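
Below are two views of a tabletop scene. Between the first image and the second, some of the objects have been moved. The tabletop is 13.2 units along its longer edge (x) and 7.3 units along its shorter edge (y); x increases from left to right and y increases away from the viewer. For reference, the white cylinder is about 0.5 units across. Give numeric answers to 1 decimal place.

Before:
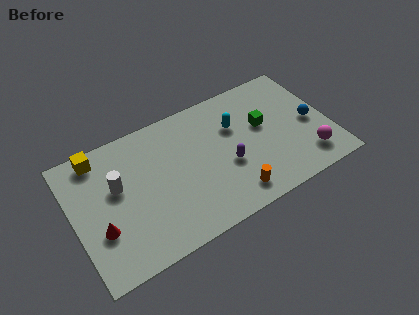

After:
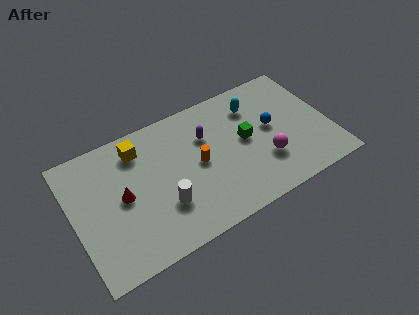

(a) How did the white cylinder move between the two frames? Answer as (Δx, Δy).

(2.1, -2.1)

The white cylinder started near (2.3, 4.4) and ended near (4.4, 2.3).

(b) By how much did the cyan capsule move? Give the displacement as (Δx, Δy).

(1.1, 0.7)

From the two frames, the cyan capsule sits at roughly (8.5, 4.9) before and (9.6, 5.6) after.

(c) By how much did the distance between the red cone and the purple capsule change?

-1.9

Before: roughly 6.6 units apart; after: 4.7. That's 1.9 units closer together.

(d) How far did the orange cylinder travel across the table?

2.9

From (7.8, 1.2) to (6.4, 3.7), the orange cylinder covered √(1.4² + 2.5²) ≈ 2.9 units.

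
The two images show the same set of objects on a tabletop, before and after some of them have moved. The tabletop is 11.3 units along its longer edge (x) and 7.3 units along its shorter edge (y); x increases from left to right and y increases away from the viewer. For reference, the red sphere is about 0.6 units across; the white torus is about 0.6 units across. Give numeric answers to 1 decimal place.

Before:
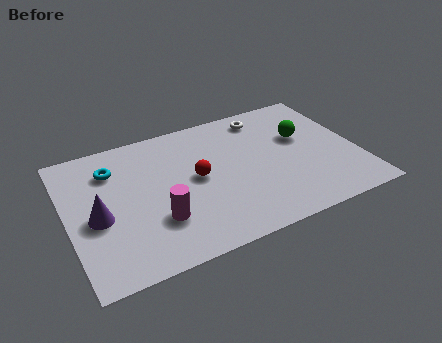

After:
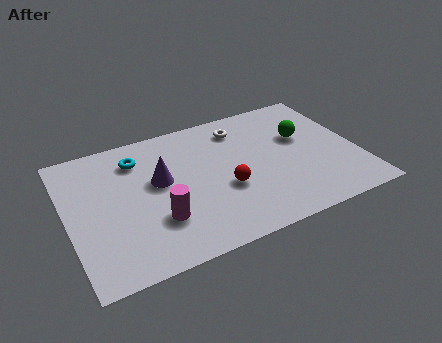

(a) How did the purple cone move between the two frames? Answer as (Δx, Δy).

(2.5, 1.0)

The purple cone was at about (1.1, 3.2) and moved to about (3.6, 4.2).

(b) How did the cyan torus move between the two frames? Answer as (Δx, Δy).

(1.0, 0.2)

From the two frames, the cyan torus sits at roughly (1.9, 5.5) before and (2.9, 5.7) after.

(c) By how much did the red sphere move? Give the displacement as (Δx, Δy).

(1.0, -1.0)

The red sphere was at about (5.0, 3.8) and moved to about (6.0, 2.8).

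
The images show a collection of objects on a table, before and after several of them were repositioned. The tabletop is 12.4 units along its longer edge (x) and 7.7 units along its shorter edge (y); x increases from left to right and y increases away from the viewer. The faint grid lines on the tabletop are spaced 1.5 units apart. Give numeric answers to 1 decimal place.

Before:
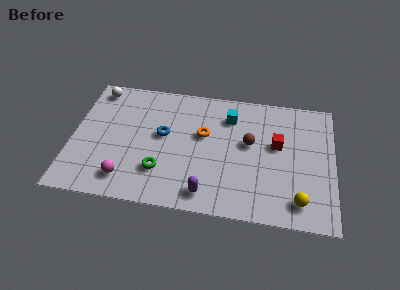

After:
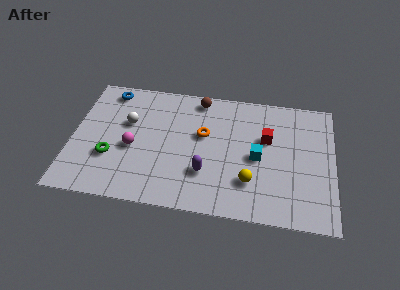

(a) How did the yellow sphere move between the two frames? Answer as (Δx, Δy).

(-2.3, 0.8)

The yellow sphere was at about (10.8, 1.3) and moved to about (8.5, 2.1).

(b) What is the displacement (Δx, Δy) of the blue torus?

(-2.7, 2.4)

The blue torus started near (4.3, 4.3) and ended near (1.6, 6.7).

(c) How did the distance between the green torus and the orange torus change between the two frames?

+1.6

Before: roughly 3.1 units apart; after: 4.7. That's 1.6 units further apart.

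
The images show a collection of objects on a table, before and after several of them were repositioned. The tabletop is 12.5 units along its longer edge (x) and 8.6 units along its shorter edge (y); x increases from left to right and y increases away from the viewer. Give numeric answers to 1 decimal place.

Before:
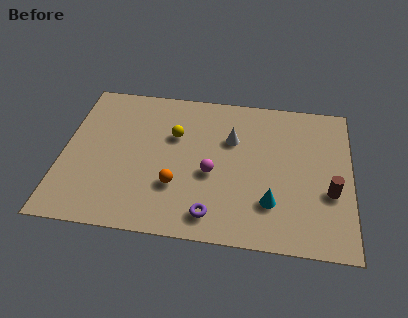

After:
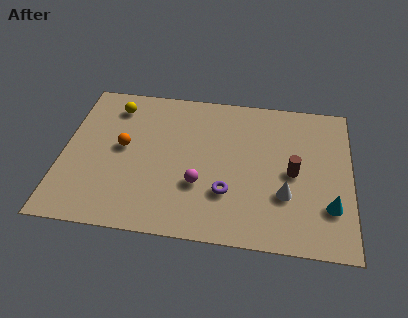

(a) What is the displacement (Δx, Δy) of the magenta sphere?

(-0.5, -0.7)

The magenta sphere started near (6.5, 3.6) and ended near (6.0, 2.9).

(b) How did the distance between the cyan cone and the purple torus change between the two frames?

+1.7

Before: roughly 2.7 units apart; after: 4.4. That's 1.7 units further apart.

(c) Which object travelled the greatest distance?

the white cone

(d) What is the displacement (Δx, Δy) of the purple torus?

(0.6, 1.3)

From the two frames, the purple torus sits at roughly (6.6, 1.3) before and (7.2, 2.6) after.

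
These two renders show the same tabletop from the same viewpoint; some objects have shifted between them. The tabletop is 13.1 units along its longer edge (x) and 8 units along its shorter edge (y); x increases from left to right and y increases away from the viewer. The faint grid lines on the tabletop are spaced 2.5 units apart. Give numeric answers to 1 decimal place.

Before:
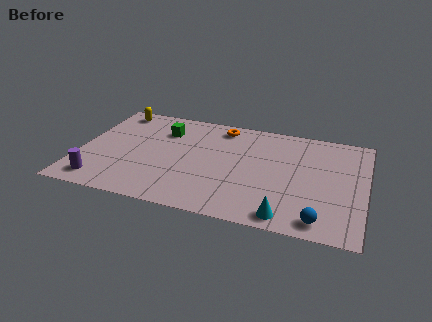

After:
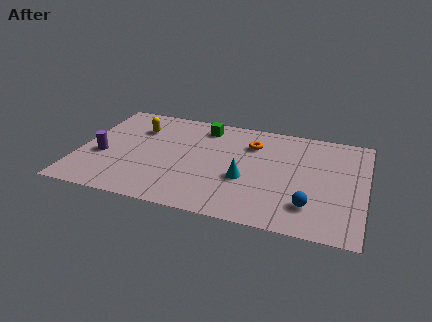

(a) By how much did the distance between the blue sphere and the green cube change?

-1.9

They were about 9.0 units apart before and 7.1 after — 1.9 units closer together.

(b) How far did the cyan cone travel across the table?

3.0

The cyan cone was near (9.7, 0.9) before and (7.7, 3.1) after, so it travelled √(2.0² + 2.2²) ≈ 3.0 units.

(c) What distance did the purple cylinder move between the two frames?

2.0

The purple cylinder moved from about (1.2, 1.2) to (1.1, 3.2), a distance of √(0.1² + 2.0²) ≈ 2.0.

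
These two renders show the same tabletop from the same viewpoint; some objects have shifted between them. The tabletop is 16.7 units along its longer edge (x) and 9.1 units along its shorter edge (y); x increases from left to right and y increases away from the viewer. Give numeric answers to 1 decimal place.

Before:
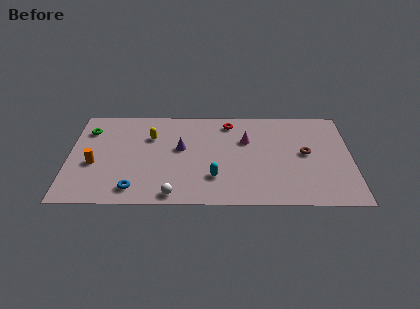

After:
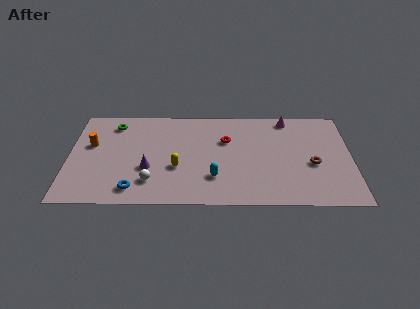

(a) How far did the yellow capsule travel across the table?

3.3

The yellow capsule was near (4.8, 6.3) before and (6.4, 3.4) after, so it travelled √(1.6² + 2.9²) ≈ 3.3 units.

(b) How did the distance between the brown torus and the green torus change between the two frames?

-0.7

Before: roughly 13.1 units apart; after: 12.4. That's 0.7 units closer together.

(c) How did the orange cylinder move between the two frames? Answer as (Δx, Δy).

(-0.2, 1.8)

The orange cylinder was at about (1.5, 3.7) and moved to about (1.3, 5.5).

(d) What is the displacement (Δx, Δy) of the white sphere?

(-1.3, 1.2)

The white sphere was at about (6.2, 0.9) and moved to about (4.9, 2.1).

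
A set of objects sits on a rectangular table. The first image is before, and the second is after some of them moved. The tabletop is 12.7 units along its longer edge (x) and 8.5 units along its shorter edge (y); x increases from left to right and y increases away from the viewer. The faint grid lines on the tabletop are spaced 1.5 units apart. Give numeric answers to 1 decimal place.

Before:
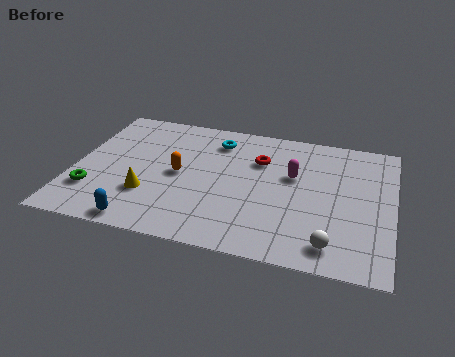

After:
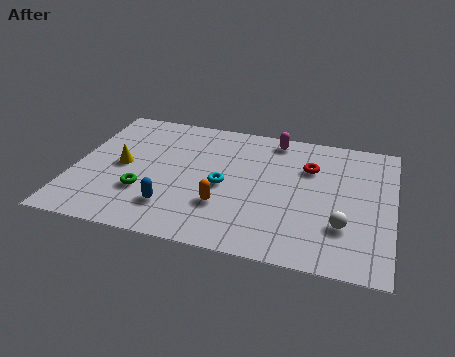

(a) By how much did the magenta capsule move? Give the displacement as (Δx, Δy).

(-0.9, 2.3)

From the two frames, the magenta capsule sits at roughly (8.7, 5.2) before and (7.8, 7.5) after.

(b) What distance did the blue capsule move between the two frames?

1.6

From (3.0, 0.8) to (4.1, 2.0), the blue capsule covered √(1.1² + 1.2²) ≈ 1.6 units.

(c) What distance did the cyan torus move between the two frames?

2.9

The cyan torus moved from about (5.5, 6.8) to (6.0, 3.9), a distance of √(0.5² + 2.9²) ≈ 2.9.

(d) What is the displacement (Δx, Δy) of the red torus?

(2.0, 0.0)

The red torus was at about (7.3, 5.9) and moved to about (9.3, 5.9).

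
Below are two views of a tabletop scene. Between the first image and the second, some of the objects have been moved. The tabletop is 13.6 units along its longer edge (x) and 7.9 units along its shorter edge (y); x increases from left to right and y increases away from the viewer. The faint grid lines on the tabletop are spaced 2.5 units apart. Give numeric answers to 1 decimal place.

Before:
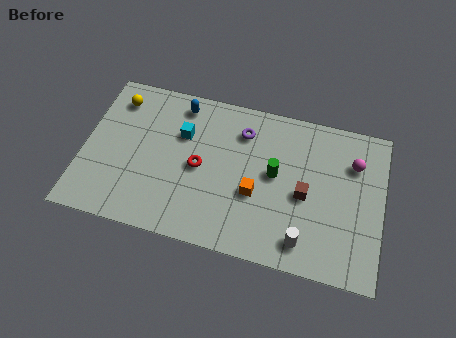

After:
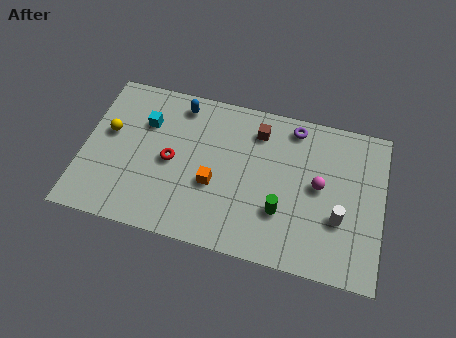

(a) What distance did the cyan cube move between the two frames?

1.7

The cyan cube was near (4.4, 5.3) before and (2.7, 5.5) after, so it travelled √(1.7² + 0.2²) ≈ 1.7 units.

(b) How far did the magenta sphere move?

2.1

The magenta sphere moved from about (12.2, 5.7) to (10.7, 4.2), a distance of √(1.5² + 1.5²) ≈ 2.1.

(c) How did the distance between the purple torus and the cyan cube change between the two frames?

+4.0

The distance was about 2.8 in the first image and 6.8 in the second, so they moved 4.0 units further apart.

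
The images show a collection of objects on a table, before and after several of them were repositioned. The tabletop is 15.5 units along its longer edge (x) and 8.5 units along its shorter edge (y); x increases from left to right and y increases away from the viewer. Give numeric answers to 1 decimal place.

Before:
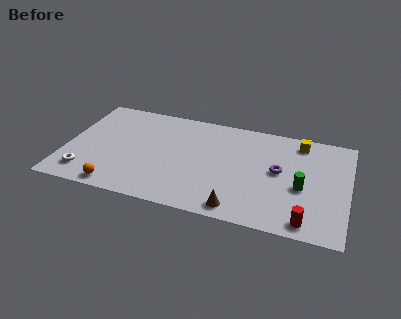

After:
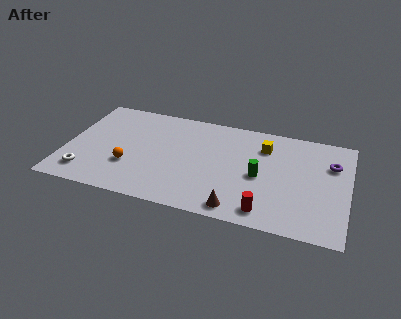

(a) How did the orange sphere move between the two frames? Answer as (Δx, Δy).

(0.5, 1.9)

The orange sphere was at about (3.1, 0.9) and moved to about (3.6, 2.8).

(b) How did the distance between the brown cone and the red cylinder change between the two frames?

-2.2

Before: roughly 3.7 units apart; after: 1.5. That's 2.2 units closer together.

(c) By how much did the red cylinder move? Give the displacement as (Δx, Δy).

(-2.2, 0.2)

The red cylinder was at about (13.4, 1.0) and moved to about (11.2, 1.2).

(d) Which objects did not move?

the brown cone and the white torus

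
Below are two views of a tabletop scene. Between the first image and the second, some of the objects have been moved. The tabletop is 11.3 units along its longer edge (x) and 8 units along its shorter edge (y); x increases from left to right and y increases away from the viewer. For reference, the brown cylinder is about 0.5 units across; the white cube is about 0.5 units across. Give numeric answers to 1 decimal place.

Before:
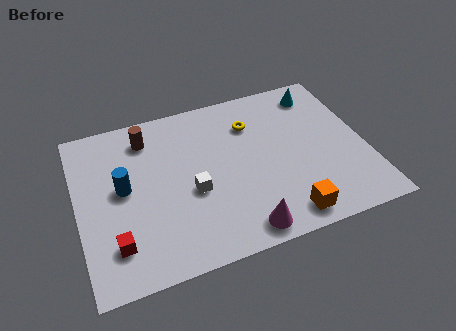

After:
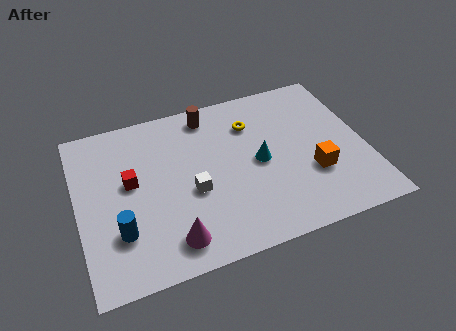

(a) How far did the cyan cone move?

3.9

The cyan cone moved from about (9.8, 6.7) to (7.1, 3.9), a distance of √(2.7² + 2.8²) ≈ 3.9.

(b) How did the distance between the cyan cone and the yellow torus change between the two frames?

-0.9

They were about 2.9 units apart before and 2.0 after — 0.9 units closer together.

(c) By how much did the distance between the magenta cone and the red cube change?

-1.4

They were about 4.9 units apart before and 3.5 after — 1.4 units closer together.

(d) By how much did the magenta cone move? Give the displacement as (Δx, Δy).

(-2.7, 0.4)

The magenta cone started near (6.1, 0.9) and ended near (3.4, 1.3).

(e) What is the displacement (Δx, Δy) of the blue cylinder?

(-0.3, -2.0)

From the two frames, the blue cylinder sits at roughly (1.8, 4.3) before and (1.5, 2.3) after.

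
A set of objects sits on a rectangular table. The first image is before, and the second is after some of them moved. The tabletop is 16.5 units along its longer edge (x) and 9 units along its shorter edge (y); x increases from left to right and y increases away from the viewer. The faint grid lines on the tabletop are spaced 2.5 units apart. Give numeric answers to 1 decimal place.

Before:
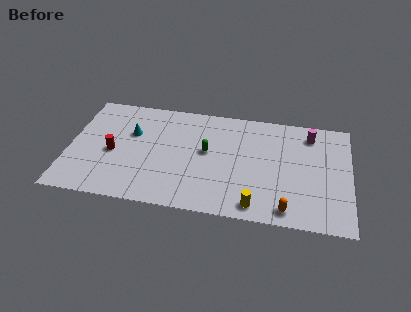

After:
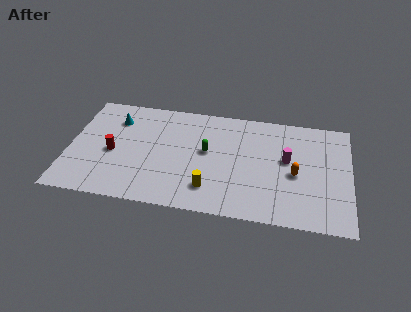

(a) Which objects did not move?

the red cylinder and the green capsule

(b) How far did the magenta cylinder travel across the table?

2.6

The magenta cylinder moved from about (14.1, 7.4) to (12.8, 5.1), a distance of √(1.3² + 2.3²) ≈ 2.6.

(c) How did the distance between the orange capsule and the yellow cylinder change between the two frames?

+3.5

They were about 1.8 units apart before and 5.3 after — 3.5 units further apart.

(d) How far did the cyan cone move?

1.4

The cyan cone moved from about (3.6, 5.8) to (2.6, 6.8), a distance of √(1.0² + 1.0²) ≈ 1.4.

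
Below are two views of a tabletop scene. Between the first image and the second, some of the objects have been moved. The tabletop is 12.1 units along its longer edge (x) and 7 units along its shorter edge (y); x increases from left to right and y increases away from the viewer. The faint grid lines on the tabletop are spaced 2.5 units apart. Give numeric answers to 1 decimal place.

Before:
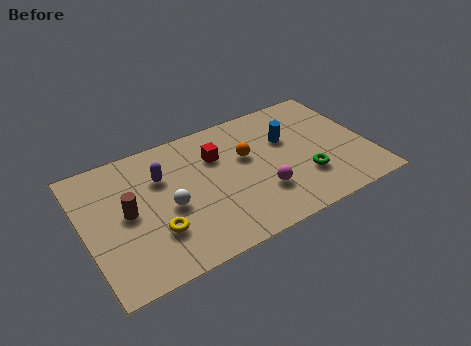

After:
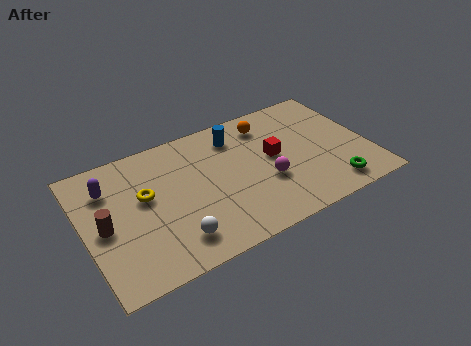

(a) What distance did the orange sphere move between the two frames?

1.8

The orange sphere was near (7.0, 4.3) before and (8.1, 5.7) after, so it travelled √(1.1² + 1.4²) ≈ 1.8 units.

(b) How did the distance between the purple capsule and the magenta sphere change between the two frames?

+2.2

The distance was about 4.7 in the first image and 6.9 in the second, so they moved 2.2 units further apart.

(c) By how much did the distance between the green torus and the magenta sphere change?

+1.1

Before: roughly 1.9 units apart; after: 3.0. That's 1.1 units further apart.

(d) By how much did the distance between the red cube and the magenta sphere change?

-1.9

Before: roughly 3.2 units apart; after: 1.3. That's 1.9 units closer together.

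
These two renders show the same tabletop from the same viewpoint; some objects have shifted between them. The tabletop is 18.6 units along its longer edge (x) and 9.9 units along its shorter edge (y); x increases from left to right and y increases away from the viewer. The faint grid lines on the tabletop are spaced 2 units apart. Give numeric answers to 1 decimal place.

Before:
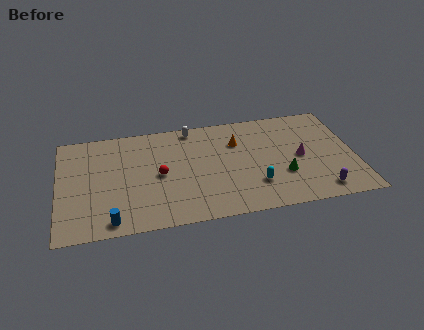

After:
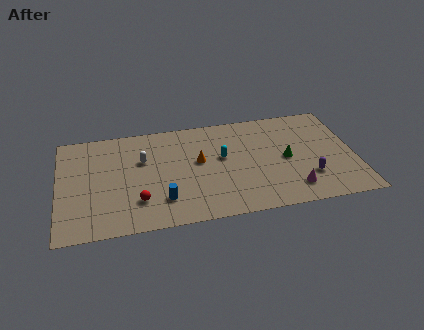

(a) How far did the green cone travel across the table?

1.5

From (14.0, 3.3) to (14.3, 4.8), the green cone covered √(0.3² + 1.5²) ≈ 1.5 units.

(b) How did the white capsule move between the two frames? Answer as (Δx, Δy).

(-3.2, -2.5)

The white capsule was at about (8.5, 8.9) and moved to about (5.3, 6.4).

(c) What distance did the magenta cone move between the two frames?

3.0

The magenta cone moved from about (15.2, 4.8) to (14.5, 1.9), a distance of √(0.7² + 2.9²) ≈ 3.0.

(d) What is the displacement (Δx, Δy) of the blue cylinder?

(3.2, 1.3)

The blue cylinder started near (3.2, 1.1) and ended near (6.4, 2.4).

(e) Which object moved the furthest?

the white capsule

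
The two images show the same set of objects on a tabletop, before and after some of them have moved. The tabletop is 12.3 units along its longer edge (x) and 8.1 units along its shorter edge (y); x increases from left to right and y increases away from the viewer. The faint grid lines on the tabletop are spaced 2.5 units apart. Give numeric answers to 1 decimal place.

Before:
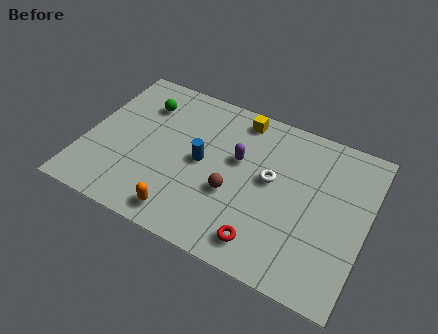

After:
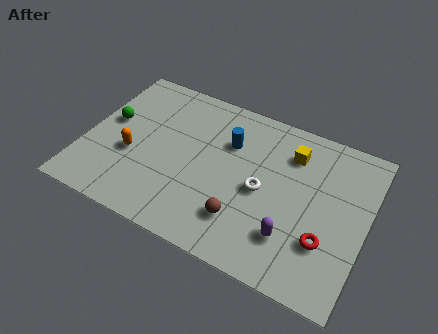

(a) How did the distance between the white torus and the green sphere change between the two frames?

+0.8

Before: roughly 6.1 units apart; after: 6.9. That's 0.8 units further apart.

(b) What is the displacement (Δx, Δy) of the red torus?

(2.5, 1.2)

The red torus started near (8.2, 1.3) and ended near (10.7, 2.5).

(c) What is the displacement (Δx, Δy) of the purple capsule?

(2.7, -2.8)

From the two frames, the purple capsule sits at roughly (6.6, 4.9) before and (9.3, 2.1) after.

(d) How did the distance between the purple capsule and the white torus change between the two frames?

+0.7

The distance was about 1.6 in the first image and 2.3 in the second, so they moved 0.7 units further apart.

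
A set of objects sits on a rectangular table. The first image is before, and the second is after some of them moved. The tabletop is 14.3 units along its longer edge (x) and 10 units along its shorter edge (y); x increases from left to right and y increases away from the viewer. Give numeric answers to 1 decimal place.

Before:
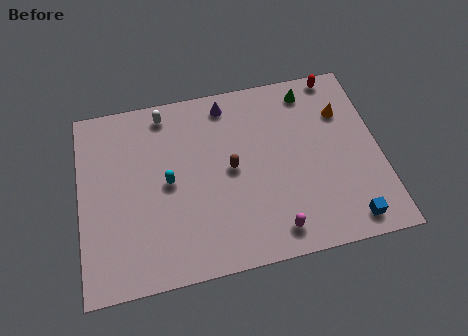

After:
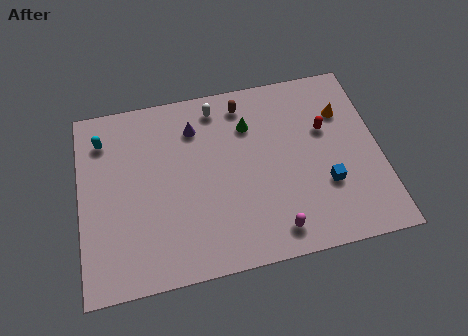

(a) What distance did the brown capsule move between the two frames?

3.5

The brown capsule was near (7.2, 5.1) before and (8.0, 8.5) after, so it travelled √(0.8² + 3.4²) ≈ 3.5 units.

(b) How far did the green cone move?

3.3

From (11.2, 8.6) to (8.2, 7.3), the green cone covered √(3.0² + 1.3²) ≈ 3.3 units.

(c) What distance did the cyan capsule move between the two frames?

4.2

The cyan capsule moved from about (4.2, 5.0) to (1.2, 7.9), a distance of √(3.0² + 2.9²) ≈ 4.2.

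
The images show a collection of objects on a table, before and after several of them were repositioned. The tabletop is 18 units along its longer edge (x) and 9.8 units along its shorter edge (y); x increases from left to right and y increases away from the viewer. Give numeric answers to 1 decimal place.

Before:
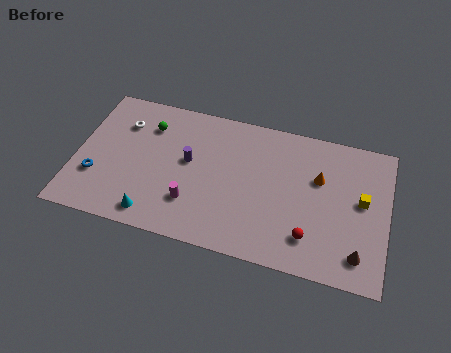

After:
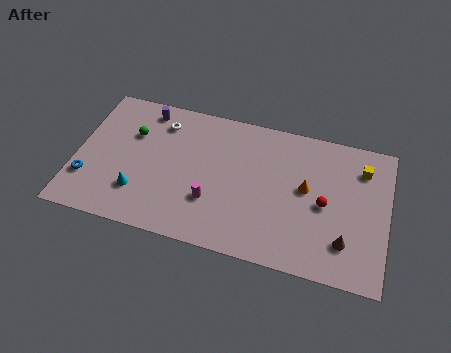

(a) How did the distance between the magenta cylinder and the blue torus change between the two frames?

+1.6

The distance was about 5.6 in the first image and 7.2 in the second, so they moved 1.6 units further apart.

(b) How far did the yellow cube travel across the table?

2.2

The yellow cube was near (16.5, 5.4) before and (16.4, 7.6) after, so it travelled √(0.1² + 2.2²) ≈ 2.2 units.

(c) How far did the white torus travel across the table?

2.3

From (2.5, 7.2) to (4.7, 7.8), the white torus covered √(2.2² + 0.6²) ≈ 2.3 units.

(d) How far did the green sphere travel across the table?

1.2

The green sphere was near (4.0, 7.4) before and (3.1, 6.6) after, so it travelled √(0.9² + 0.8²) ≈ 1.2 units.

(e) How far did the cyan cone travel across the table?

1.6

From (4.8, 1.3) to (3.8, 2.6), the cyan cone covered √(1.0² + 1.3²) ≈ 1.6 units.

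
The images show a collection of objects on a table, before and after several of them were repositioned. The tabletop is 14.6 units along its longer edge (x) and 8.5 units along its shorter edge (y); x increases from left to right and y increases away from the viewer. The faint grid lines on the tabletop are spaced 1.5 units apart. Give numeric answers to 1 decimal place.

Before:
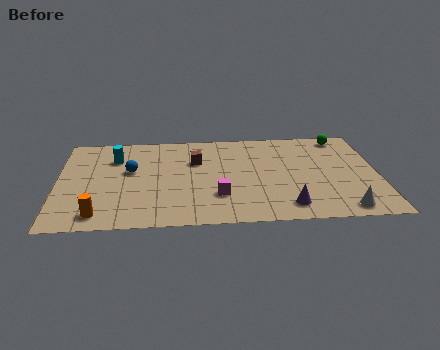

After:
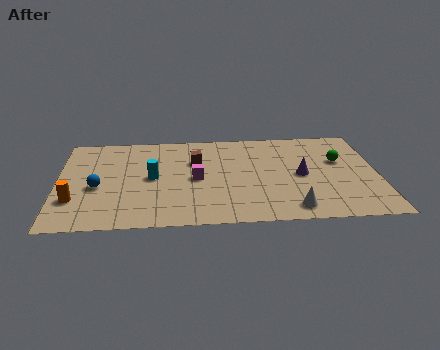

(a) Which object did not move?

the brown cube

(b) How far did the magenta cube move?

1.9

The magenta cube moved from about (7.3, 2.5) to (6.3, 4.1), a distance of √(1.0² + 1.6²) ≈ 1.9.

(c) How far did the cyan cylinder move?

2.5

From (2.6, 6.2) to (4.3, 4.3), the cyan cylinder covered √(1.7² + 1.9²) ≈ 2.5 units.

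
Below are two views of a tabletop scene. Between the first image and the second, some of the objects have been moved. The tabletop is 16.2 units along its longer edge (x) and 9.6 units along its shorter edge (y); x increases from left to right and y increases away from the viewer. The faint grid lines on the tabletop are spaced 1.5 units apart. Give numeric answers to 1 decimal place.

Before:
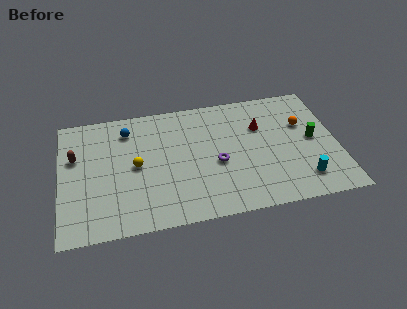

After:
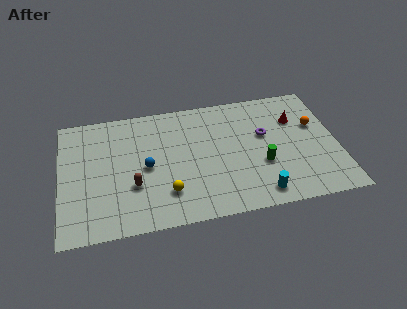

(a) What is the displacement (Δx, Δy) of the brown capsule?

(3.3, -2.8)

From the two frames, the brown capsule sits at roughly (0.9, 6.1) before and (4.2, 3.3) after.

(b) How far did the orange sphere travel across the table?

0.7

The orange sphere was near (14.3, 6.2) before and (15.0, 6.0) after, so it travelled √(0.7² + 0.2²) ≈ 0.7 units.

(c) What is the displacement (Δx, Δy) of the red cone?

(2.1, 0.2)

The red cone started near (11.8, 6.5) and ended near (13.9, 6.7).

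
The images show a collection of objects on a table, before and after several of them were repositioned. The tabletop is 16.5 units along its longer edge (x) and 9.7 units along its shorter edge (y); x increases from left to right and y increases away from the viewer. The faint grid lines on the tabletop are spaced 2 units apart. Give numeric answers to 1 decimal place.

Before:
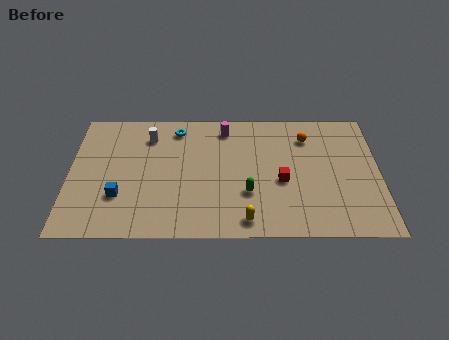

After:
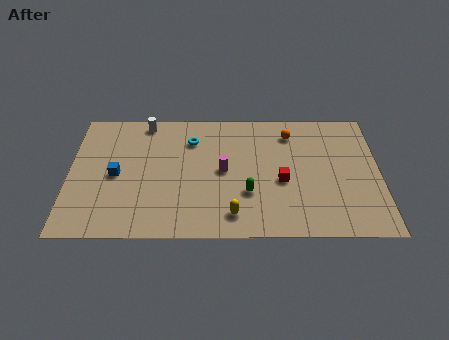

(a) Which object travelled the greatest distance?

the magenta cylinder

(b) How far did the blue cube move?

1.6

The blue cube moved from about (2.7, 3.0) to (2.5, 4.6), a distance of √(0.2² + 1.6²) ≈ 1.6.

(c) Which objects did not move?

the green capsule and the red cube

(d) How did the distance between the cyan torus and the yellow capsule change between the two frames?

-1.8

They were about 7.9 units apart before and 6.1 after — 1.8 units closer together.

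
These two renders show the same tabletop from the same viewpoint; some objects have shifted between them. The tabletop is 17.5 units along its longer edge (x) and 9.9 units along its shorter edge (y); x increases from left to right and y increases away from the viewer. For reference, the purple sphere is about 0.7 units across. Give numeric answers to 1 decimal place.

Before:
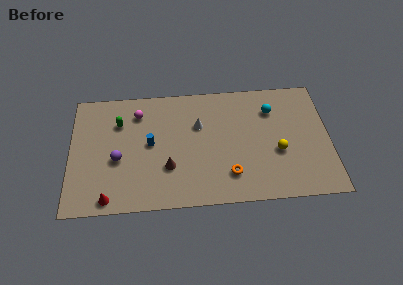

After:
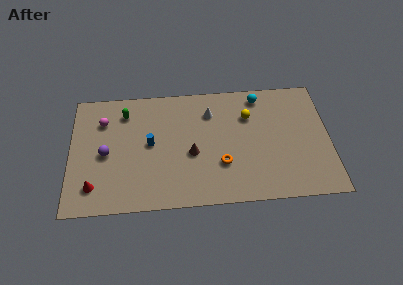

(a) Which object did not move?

the blue cylinder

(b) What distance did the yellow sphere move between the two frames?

3.6

The yellow sphere was near (14.0, 3.9) before and (12.1, 7.0) after, so it travelled √(1.9² + 3.1²) ≈ 3.6 units.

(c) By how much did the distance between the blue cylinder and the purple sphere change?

+0.6

They were about 2.5 units apart before and 3.1 after — 0.6 units further apart.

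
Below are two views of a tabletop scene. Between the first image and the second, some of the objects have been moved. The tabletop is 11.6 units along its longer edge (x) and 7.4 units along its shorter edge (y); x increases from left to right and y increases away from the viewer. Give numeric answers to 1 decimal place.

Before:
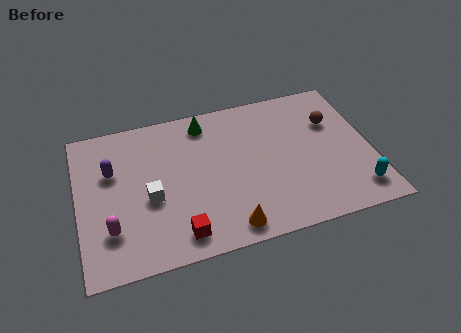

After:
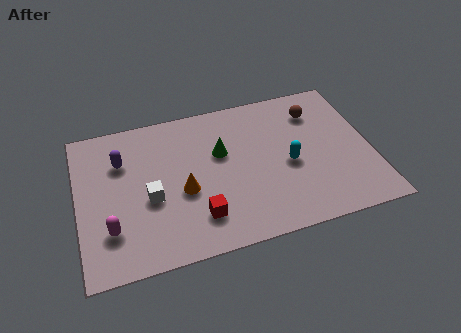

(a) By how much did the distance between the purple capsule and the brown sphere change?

-1.0

Before: roughly 8.8 units apart; after: 7.8. That's 1.0 units closer together.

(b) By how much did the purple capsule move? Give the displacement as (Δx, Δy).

(0.4, 0.4)

The purple capsule started near (1.4, 4.8) and ended near (1.8, 5.2).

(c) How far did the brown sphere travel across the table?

0.9

The brown sphere moved from about (10.2, 5.0) to (9.6, 5.7), a distance of √(0.6² + 0.7²) ≈ 0.9.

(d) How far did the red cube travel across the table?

1.0

The red cube was near (3.8, 1.1) before and (4.6, 1.7) after, so it travelled √(0.8² + 0.6²) ≈ 1.0 units.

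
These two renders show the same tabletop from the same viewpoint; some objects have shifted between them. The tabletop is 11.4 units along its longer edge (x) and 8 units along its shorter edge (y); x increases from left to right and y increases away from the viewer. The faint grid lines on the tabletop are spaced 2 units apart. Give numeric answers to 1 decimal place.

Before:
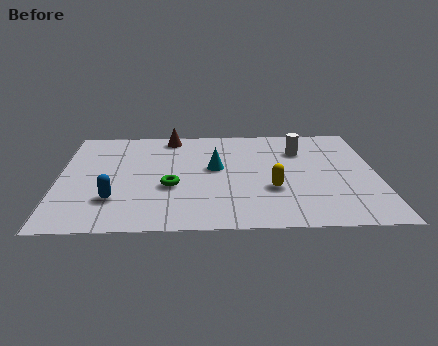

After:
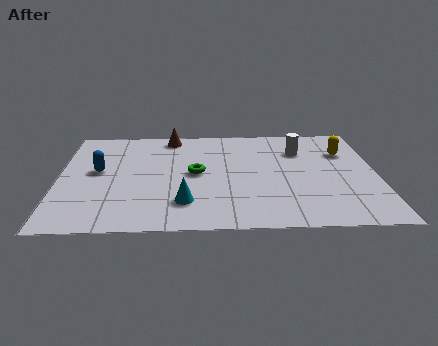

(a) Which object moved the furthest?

the yellow capsule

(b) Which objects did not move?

the brown cone and the white cylinder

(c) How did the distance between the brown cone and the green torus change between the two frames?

-0.9

Before: roughly 4.0 units apart; after: 3.1. That's 0.9 units closer together.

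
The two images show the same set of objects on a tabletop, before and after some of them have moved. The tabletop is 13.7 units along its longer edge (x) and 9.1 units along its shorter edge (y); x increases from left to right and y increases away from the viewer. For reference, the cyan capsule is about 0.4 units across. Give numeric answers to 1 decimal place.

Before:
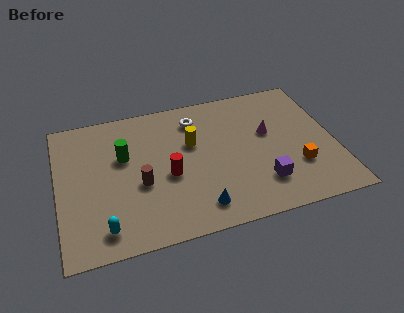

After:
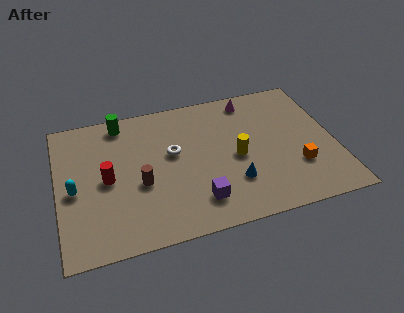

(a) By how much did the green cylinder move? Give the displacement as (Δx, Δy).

(0.0, 2.3)

The green cylinder was at about (3.3, 5.7) and moved to about (3.3, 8.0).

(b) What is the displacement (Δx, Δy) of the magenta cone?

(-0.7, 2.5)

The magenta cone was at about (10.5, 5.4) and moved to about (9.8, 7.9).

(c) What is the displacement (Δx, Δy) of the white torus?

(-1.3, -2.0)

From the two frames, the white torus sits at roughly (7.0, 7.3) before and (5.7, 5.3) after.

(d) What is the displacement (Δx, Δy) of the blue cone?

(1.8, 1.1)

From the two frames, the blue cone sits at roughly (6.7, 1.5) before and (8.5, 2.6) after.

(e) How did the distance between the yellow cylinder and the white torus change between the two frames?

+1.7

Before: roughly 1.6 units apart; after: 3.3. That's 1.7 units further apart.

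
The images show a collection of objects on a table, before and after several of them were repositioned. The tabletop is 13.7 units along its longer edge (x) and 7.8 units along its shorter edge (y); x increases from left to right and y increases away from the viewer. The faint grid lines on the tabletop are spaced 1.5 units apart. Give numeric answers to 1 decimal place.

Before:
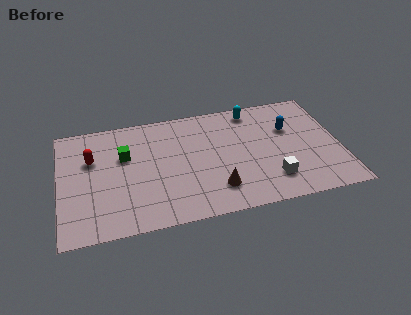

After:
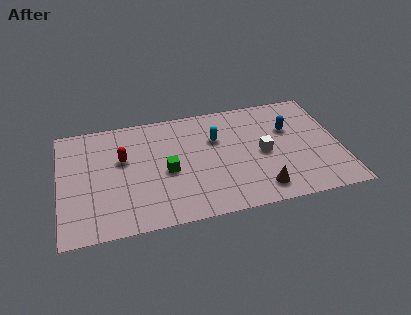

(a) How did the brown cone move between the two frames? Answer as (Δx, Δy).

(2.1, -0.5)

From the two frames, the brown cone sits at roughly (7.5, 1.8) before and (9.6, 1.3) after.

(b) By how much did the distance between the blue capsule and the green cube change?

-1.8

They were about 8.1 units apart before and 6.3 after — 1.8 units closer together.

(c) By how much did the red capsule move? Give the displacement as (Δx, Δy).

(1.5, -0.3)

The red capsule was at about (1.6, 5.1) and moved to about (3.1, 4.8).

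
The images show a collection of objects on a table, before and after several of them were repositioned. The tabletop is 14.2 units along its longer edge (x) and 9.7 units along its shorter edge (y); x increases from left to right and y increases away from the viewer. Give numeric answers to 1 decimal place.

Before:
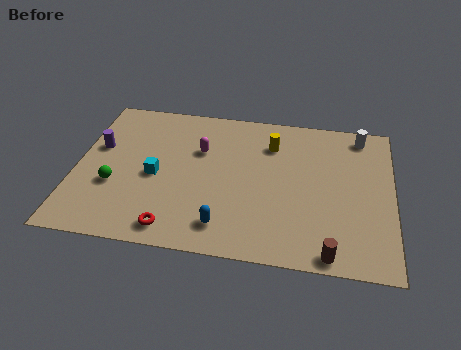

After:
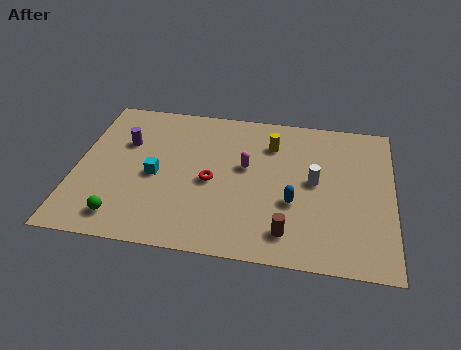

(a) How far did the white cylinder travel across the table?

3.9

The white cylinder moved from about (12.7, 8.5) to (10.7, 5.1), a distance of √(2.0² + 3.4²) ≈ 3.9.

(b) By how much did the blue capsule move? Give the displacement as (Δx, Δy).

(3.0, 1.9)

From the two frames, the blue capsule sits at roughly (6.8, 1.7) before and (9.8, 3.6) after.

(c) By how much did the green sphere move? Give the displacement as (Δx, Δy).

(0.5, -2.0)

The green sphere started near (1.8, 3.5) and ended near (2.3, 1.5).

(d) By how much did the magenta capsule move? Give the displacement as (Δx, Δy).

(2.1, -0.8)

The magenta capsule started near (5.5, 6.4) and ended near (7.6, 5.6).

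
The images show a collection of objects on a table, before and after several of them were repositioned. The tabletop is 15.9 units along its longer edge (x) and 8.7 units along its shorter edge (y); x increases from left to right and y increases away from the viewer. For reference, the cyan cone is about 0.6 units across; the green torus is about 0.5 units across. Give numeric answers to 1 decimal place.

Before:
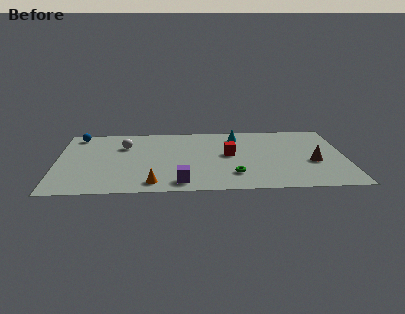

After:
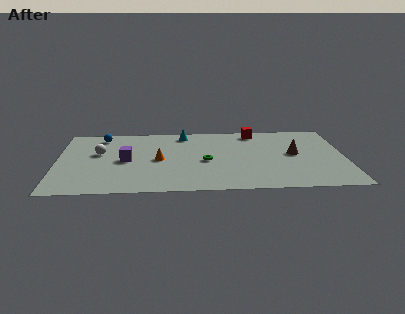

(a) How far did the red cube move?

3.3

The red cube moved from about (9.5, 4.7) to (11.0, 7.6), a distance of √(1.5² + 2.9²) ≈ 3.3.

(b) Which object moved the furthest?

the purple cube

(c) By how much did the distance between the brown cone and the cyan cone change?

+1.3

The distance was about 5.5 in the first image and 6.8 in the second, so they moved 1.3 units further apart.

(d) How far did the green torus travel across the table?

2.3

The green torus moved from about (9.7, 2.1) to (8.2, 3.9), a distance of √(1.5² + 1.8²) ≈ 2.3.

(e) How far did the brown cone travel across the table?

1.5

The brown cone was near (14.1, 3.5) before and (13.1, 4.6) after, so it travelled √(1.0² + 1.1²) ≈ 1.5 units.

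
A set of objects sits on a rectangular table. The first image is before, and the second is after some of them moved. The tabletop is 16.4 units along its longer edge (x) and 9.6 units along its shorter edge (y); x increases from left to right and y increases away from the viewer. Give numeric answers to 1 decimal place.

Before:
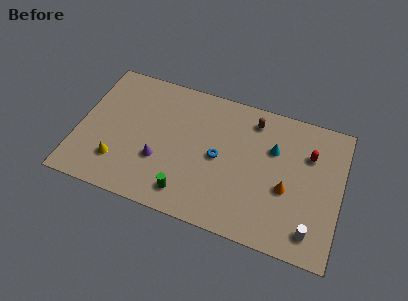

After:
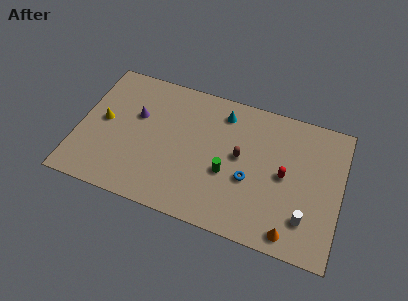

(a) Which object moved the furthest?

the cyan cone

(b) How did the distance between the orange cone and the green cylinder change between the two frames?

-1.4

The distance was about 6.4 in the first image and 5.0 in the second, so they moved 1.4 units closer together.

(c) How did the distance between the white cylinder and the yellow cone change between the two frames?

+1.1

The distance was about 12.1 in the first image and 13.2 in the second, so they moved 1.1 units further apart.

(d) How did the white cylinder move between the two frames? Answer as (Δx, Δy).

(-0.4, 0.7)

From the two frames, the white cylinder sits at roughly (14.8, 1.6) before and (14.4, 2.3) after.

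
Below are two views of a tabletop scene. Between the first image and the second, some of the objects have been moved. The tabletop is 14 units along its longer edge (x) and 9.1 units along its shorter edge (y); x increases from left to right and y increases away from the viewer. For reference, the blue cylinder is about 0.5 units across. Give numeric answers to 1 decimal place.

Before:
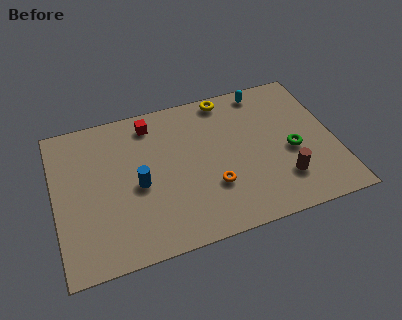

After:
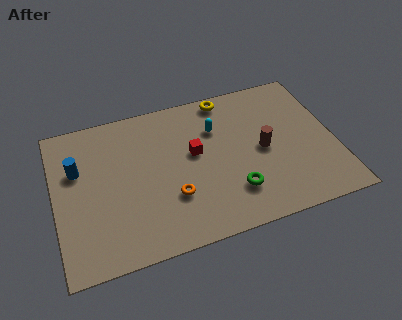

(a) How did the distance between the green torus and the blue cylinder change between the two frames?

+0.6

Before: roughly 7.7 units apart; after: 8.3. That's 0.6 units further apart.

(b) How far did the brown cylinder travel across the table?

2.2

The brown cylinder was near (11.2, 2.3) before and (10.4, 4.4) after, so it travelled √(0.8² + 2.1²) ≈ 2.2 units.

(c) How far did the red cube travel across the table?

3.2

From (5.0, 7.7) to (7.0, 5.2), the red cube covered √(2.0² + 2.5²) ≈ 3.2 units.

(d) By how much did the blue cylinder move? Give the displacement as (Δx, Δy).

(-2.9, 1.8)

From the two frames, the blue cylinder sits at roughly (4.1, 4.1) before and (1.2, 5.9) after.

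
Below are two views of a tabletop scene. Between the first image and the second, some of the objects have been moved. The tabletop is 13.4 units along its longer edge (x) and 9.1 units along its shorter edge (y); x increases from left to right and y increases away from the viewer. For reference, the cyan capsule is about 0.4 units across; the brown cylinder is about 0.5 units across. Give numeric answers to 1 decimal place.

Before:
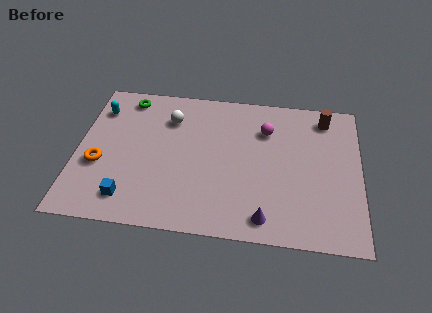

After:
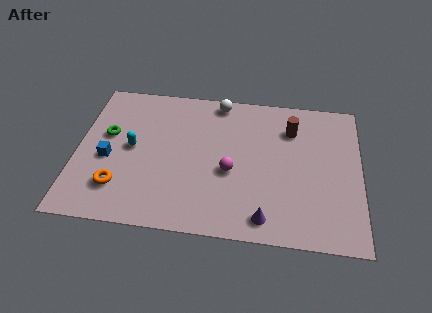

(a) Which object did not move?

the purple cone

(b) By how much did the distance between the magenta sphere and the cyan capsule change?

-3.2

The distance was about 8.0 in the first image and 4.8 in the second, so they moved 3.2 units closer together.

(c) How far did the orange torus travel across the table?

1.6

From (1.1, 3.5) to (2.1, 2.2), the orange torus covered √(1.0² + 1.3²) ≈ 1.6 units.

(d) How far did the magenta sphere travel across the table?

3.2

The magenta sphere moved from about (8.9, 6.6) to (7.3, 3.8), a distance of √(1.6² + 2.8²) ≈ 3.2.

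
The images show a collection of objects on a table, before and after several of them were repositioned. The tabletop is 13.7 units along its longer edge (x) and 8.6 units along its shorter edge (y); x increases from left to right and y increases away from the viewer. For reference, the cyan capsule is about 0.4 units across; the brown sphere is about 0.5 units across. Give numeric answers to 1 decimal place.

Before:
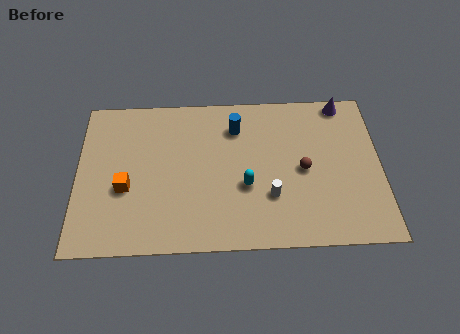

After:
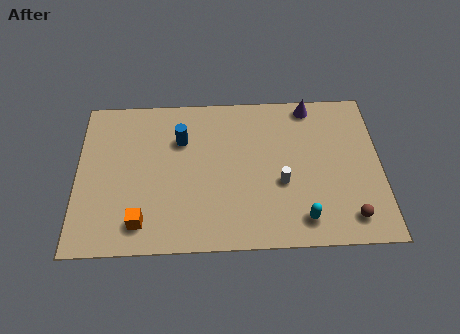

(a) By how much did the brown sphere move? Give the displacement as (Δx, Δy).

(2.0, -2.7)

The brown sphere started near (10.2, 4.1) and ended near (12.2, 1.4).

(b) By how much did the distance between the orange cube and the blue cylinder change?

-1.1

The distance was about 5.9 in the first image and 4.8 in the second, so they moved 1.1 units closer together.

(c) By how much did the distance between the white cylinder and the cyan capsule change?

+0.9

They were about 1.3 units apart before and 2.2 after — 0.9 units further apart.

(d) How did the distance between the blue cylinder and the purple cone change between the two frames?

+1.1

The distance was about 5.0 in the first image and 6.1 in the second, so they moved 1.1 units further apart.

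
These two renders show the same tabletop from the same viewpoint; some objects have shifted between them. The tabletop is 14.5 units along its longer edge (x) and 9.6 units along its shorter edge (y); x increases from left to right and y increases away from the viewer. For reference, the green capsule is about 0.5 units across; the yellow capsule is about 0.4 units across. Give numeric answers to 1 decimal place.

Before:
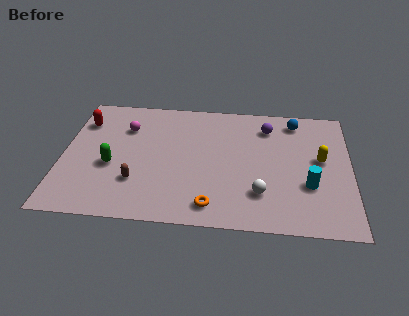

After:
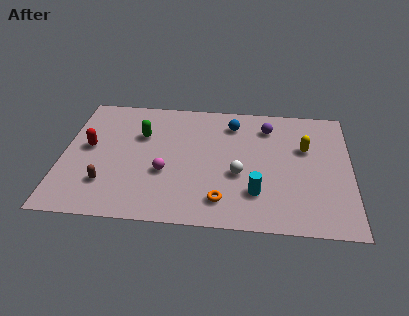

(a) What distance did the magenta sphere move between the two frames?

3.9

The magenta sphere was near (3.1, 6.9) before and (5.2, 3.6) after, so it travelled √(2.1² + 3.3²) ≈ 3.9 units.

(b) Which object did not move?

the purple sphere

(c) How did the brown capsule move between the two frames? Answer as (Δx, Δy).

(-1.5, -0.3)

From the two frames, the brown capsule sits at roughly (3.8, 2.8) before and (2.3, 2.5) after.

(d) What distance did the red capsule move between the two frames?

2.0

From (0.9, 7.2) to (1.3, 5.2), the red capsule covered √(0.4² + 2.0²) ≈ 2.0 units.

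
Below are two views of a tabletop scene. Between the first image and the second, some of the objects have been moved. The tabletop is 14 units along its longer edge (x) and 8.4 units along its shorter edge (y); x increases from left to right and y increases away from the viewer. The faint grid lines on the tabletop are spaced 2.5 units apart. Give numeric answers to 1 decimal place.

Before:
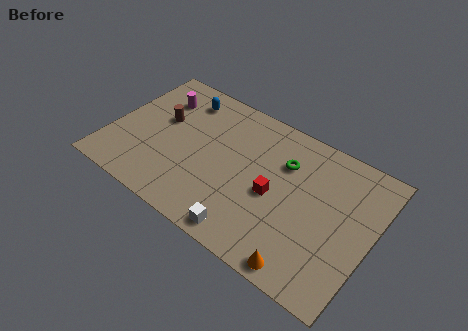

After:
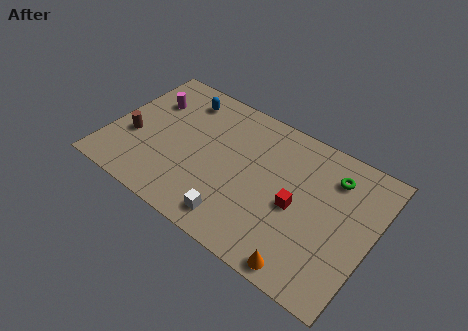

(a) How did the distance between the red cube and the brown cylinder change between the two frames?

+2.3

The distance was about 6.5 in the first image and 8.8 in the second, so they moved 2.3 units further apart.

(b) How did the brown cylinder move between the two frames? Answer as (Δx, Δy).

(-1.2, -1.8)

The brown cylinder was at about (2.5, 5.0) and moved to about (1.3, 3.2).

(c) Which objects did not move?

the orange cone and the blue capsule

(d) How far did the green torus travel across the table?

2.6

From (9.1, 5.9) to (11.6, 6.5), the green torus covered √(2.5² + 0.6²) ≈ 2.6 units.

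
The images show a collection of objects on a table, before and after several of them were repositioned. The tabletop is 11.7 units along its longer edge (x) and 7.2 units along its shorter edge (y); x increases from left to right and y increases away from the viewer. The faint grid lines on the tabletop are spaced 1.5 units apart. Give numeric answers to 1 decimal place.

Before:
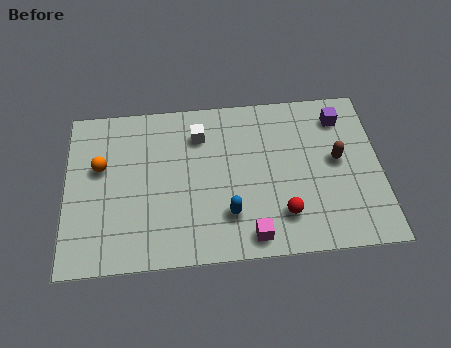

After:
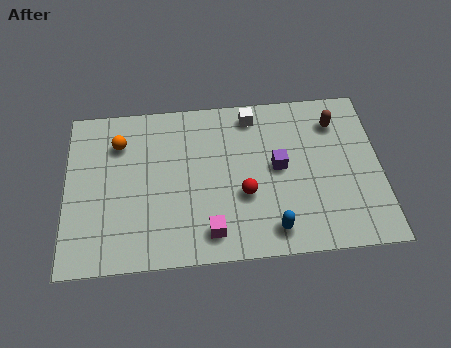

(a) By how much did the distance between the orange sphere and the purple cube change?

-3.0

The distance was about 9.1 in the first image and 6.1 in the second, so they moved 3.0 units closer together.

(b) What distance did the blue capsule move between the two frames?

1.8

From (6.0, 1.9) to (7.6, 1.1), the blue capsule covered √(1.6² + 0.8²) ≈ 1.8 units.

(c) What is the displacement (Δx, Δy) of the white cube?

(2.0, 0.7)

From the two frames, the white cube sits at roughly (5.0, 5.5) before and (7.0, 6.2) after.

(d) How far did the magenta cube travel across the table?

1.5

The magenta cube moved from about (6.8, 0.9) to (5.3, 1.2), a distance of √(1.5² + 0.3²) ≈ 1.5.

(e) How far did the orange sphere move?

1.2

From (1.3, 4.4) to (2.0, 5.4), the orange sphere covered √(0.7² + 1.0²) ≈ 1.2 units.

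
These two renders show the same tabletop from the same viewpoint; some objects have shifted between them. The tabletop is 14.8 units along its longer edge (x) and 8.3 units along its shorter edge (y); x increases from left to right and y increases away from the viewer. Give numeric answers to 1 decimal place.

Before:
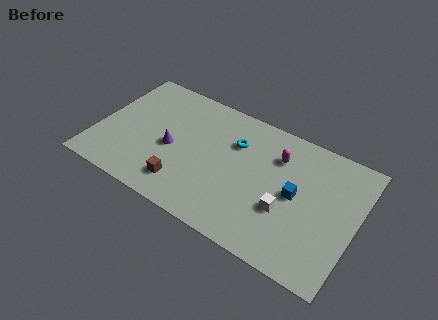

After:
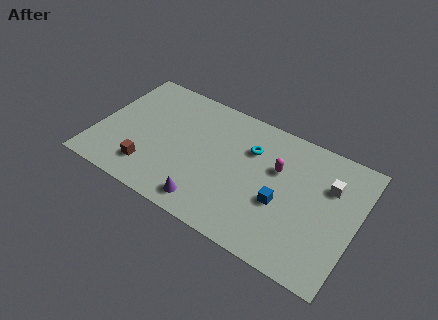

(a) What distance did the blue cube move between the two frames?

1.1

The blue cube moved from about (11.4, 4.2) to (10.7, 3.3), a distance of √(0.7² + 0.9²) ≈ 1.1.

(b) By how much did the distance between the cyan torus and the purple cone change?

+0.9

The distance was about 4.0 in the first image and 4.9 in the second, so they moved 0.9 units further apart.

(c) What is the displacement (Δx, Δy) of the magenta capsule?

(0.1, -0.8)

The magenta capsule started near (10.1, 6.1) and ended near (10.2, 5.3).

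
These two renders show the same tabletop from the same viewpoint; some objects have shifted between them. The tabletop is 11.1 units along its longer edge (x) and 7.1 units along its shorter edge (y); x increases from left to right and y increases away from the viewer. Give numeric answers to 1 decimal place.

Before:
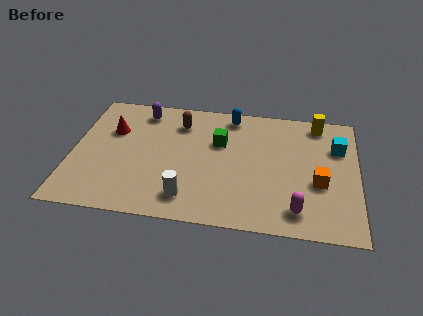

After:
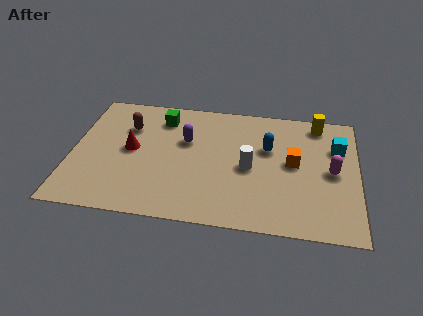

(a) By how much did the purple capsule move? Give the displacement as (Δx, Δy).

(1.8, -1.5)

The purple capsule started near (2.6, 6.0) and ended near (4.4, 4.5).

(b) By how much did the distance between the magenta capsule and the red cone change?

-0.3

The distance was about 8.1 in the first image and 7.8 in the second, so they moved 0.3 units closer together.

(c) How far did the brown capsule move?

2.1

The brown capsule moved from about (4.1, 5.5) to (2.1, 5.0), a distance of √(2.0² + 0.5²) ≈ 2.1.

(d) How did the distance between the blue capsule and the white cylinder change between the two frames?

-3.7

The distance was about 5.1 in the first image and 1.4 in the second, so they moved 3.7 units closer together.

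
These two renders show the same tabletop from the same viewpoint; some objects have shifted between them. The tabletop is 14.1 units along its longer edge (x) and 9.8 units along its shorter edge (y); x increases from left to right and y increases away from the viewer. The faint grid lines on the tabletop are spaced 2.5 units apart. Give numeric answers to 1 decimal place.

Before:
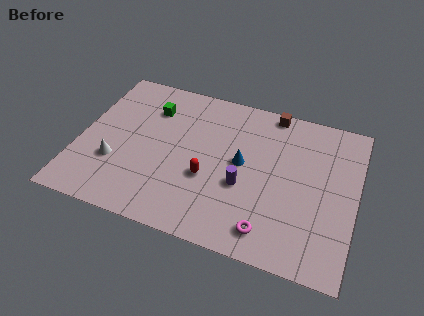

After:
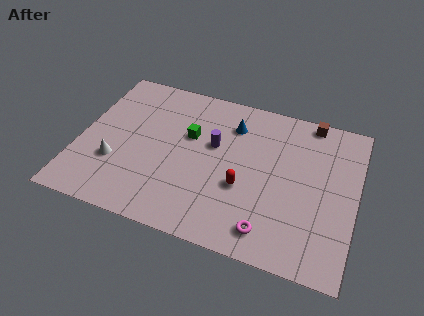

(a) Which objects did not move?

the white cone and the magenta torus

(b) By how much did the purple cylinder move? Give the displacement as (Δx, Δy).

(-1.7, 2.1)

From the two frames, the purple cylinder sits at roughly (8.5, 3.8) before and (6.8, 5.9) after.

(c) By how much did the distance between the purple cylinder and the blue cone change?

+0.4

The distance was about 1.4 in the first image and 1.8 in the second, so they moved 0.4 units further apart.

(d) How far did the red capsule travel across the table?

1.8

From (6.7, 3.7) to (8.5, 3.7), the red capsule covered √(1.8² + 0.0²) ≈ 1.8 units.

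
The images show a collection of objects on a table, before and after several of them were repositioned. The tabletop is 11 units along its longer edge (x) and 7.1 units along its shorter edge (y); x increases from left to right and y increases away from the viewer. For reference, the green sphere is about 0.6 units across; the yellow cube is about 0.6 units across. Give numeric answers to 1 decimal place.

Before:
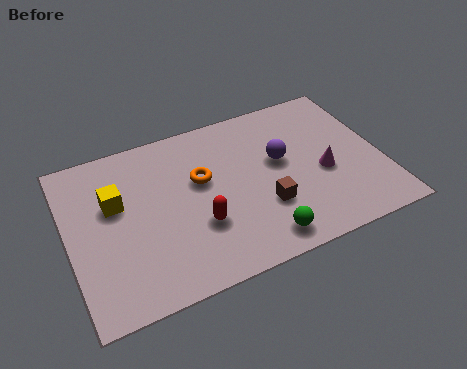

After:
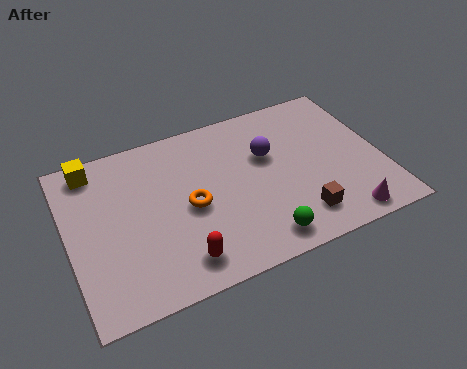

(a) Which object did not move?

the green sphere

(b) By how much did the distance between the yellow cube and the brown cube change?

+2.8

The distance was about 5.4 in the first image and 8.2 in the second, so they moved 2.8 units further apart.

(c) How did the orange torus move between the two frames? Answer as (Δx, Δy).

(-0.5, -1.0)

From the two frames, the orange torus sits at roughly (4.7, 4.3) before and (4.2, 3.3) after.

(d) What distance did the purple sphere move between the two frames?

0.6

From (7.5, 4.1) to (7.1, 4.5), the purple sphere covered √(0.4² + 0.4²) ≈ 0.6 units.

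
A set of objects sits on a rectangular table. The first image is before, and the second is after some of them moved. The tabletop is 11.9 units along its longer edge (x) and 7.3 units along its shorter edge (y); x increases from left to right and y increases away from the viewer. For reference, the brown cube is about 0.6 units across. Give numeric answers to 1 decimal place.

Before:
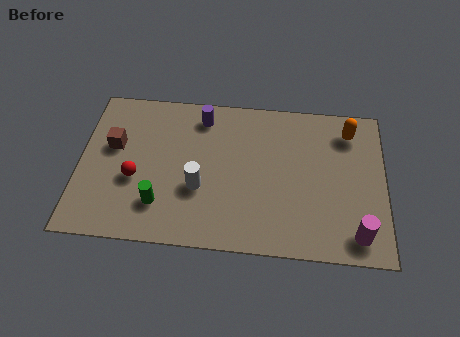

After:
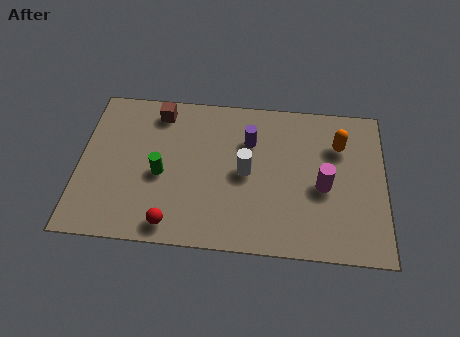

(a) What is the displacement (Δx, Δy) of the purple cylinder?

(1.9, -1.0)

The purple cylinder was at about (4.7, 6.1) and moved to about (6.6, 5.1).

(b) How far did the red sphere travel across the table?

2.5

The red sphere moved from about (2.2, 2.9) to (3.7, 0.9), a distance of √(1.5² + 2.0²) ≈ 2.5.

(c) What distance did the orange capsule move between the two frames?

0.8

From (10.5, 5.9) to (10.1, 5.2), the orange capsule covered √(0.4² + 0.7²) ≈ 0.8 units.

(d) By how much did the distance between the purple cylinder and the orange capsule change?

-2.3

The distance was about 5.8 in the first image and 3.5 in the second, so they moved 2.3 units closer together.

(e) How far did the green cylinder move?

1.4

From (3.2, 1.8) to (3.2, 3.2), the green cylinder covered √(0.0² + 1.4²) ≈ 1.4 units.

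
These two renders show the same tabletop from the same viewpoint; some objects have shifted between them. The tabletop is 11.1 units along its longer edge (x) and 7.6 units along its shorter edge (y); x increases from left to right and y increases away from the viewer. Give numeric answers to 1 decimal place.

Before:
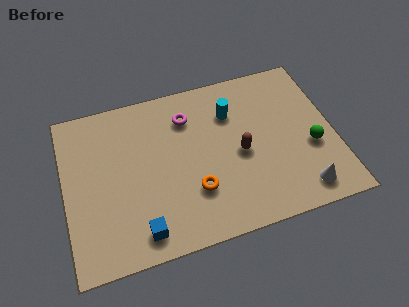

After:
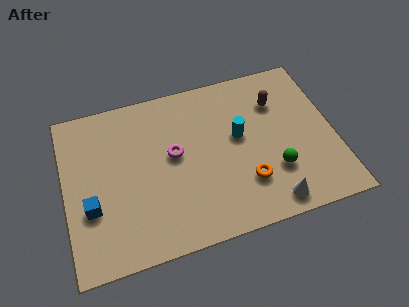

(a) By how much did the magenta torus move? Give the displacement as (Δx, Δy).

(-0.7, -1.6)

The magenta torus started near (5.2, 5.8) and ended near (4.5, 4.2).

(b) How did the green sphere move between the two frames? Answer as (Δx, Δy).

(-1.6, -0.7)

The green sphere was at about (10.1, 3.0) and moved to about (8.5, 2.3).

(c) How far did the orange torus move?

2.1

The orange torus was near (5.2, 2.3) before and (7.3, 2.1) after, so it travelled √(2.1² + 0.2²) ≈ 2.1 units.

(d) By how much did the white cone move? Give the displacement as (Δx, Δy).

(-1.3, -0.2)

The white cone was at about (9.5, 1.1) and moved to about (8.2, 0.9).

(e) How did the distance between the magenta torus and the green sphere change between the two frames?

-1.2

They were about 5.6 units apart before and 4.4 after — 1.2 units closer together.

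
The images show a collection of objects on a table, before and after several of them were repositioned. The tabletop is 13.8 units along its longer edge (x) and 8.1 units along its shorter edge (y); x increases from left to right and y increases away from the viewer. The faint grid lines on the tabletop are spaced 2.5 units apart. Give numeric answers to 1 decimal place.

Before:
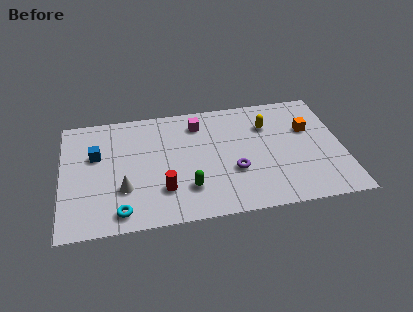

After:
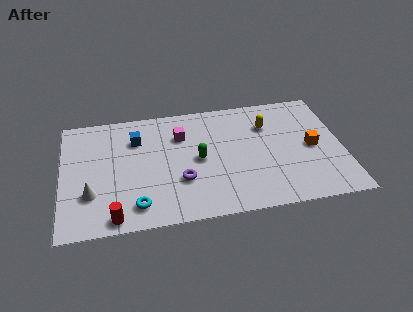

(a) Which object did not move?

the yellow capsule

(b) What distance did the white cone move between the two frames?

1.6

The white cone was near (3.0, 2.6) before and (1.4, 2.5) after, so it travelled √(1.6² + 0.1²) ≈ 1.6 units.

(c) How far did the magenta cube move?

1.1

From (6.8, 6.5) to (5.9, 5.8), the magenta cube covered √(0.9² + 0.7²) ≈ 1.1 units.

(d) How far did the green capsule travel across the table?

2.0

From (6.1, 2.1) to (6.7, 4.0), the green capsule covered √(0.6² + 1.9²) ≈ 2.0 units.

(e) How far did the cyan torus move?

0.9

The cyan torus was near (2.8, 1.1) before and (3.6, 1.4) after, so it travelled √(0.8² + 0.3²) ≈ 0.9 units.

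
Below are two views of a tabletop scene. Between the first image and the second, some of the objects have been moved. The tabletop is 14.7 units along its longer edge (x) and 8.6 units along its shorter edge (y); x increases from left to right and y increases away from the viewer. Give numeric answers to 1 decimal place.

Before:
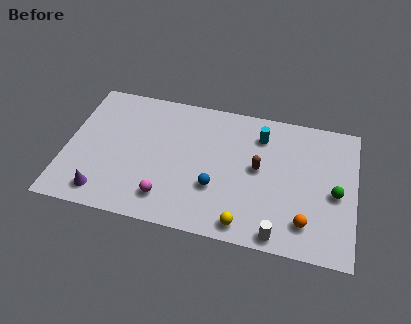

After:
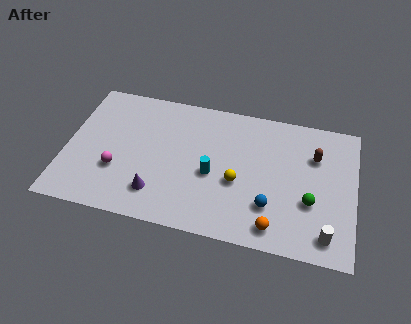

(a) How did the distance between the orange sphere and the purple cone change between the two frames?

-4.2

The distance was about 10.2 in the first image and 6.0 in the second, so they moved 4.2 units closer together.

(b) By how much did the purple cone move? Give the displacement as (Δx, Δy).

(2.7, 0.6)

The purple cone started near (2.1, 1.3) and ended near (4.8, 1.9).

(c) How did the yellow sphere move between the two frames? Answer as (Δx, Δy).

(-0.5, 2.5)

The yellow sphere started near (9.3, 1.0) and ended near (8.8, 3.5).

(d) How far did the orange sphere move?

1.6

The orange sphere was near (12.3, 1.8) before and (10.8, 1.2) after, so it travelled √(1.5² + 0.6²) ≈ 1.6 units.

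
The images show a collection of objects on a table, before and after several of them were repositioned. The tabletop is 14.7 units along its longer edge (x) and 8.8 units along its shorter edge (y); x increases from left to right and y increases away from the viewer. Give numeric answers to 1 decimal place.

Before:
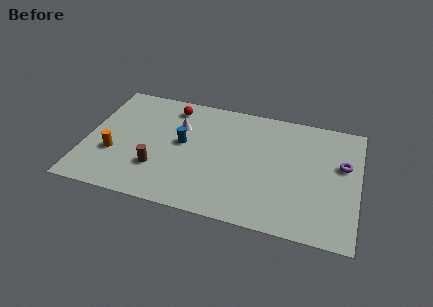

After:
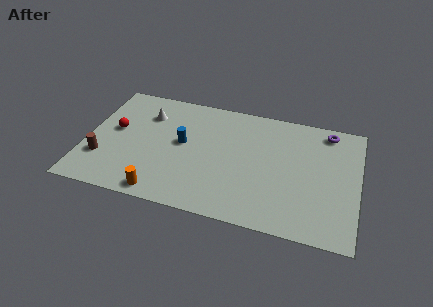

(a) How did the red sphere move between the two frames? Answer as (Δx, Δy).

(-2.9, -2.5)

From the two frames, the red sphere sits at roughly (4.4, 7.4) before and (1.5, 4.9) after.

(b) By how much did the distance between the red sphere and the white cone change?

+0.8

The distance was about 1.5 in the first image and 2.3 in the second, so they moved 0.8 units further apart.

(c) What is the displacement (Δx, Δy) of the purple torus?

(-0.9, 2.3)

From the two frames, the purple torus sits at roughly (13.8, 5.4) before and (12.9, 7.7) after.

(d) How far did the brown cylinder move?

3.0

The brown cylinder moved from about (4.0, 2.6) to (1.0, 2.6), a distance of √(3.0² + 0.0²) ≈ 3.0.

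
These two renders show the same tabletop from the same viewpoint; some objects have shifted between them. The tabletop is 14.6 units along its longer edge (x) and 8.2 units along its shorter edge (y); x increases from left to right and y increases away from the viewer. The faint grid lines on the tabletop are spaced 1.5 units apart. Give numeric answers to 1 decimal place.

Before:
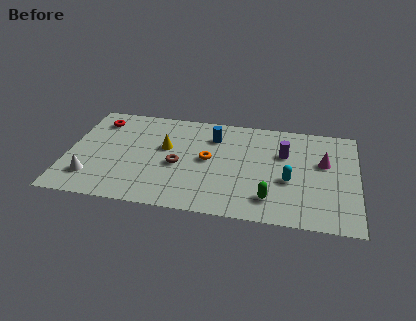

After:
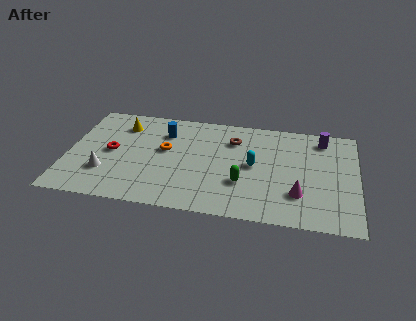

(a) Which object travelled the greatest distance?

the brown torus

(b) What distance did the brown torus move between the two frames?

3.7

From (5.6, 3.6) to (8.3, 6.1), the brown torus covered √(2.7² + 2.5²) ≈ 3.7 units.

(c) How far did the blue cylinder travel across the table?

2.5

The blue cylinder moved from about (7.3, 6.2) to (4.8, 6.1), a distance of √(2.5² + 0.1²) ≈ 2.5.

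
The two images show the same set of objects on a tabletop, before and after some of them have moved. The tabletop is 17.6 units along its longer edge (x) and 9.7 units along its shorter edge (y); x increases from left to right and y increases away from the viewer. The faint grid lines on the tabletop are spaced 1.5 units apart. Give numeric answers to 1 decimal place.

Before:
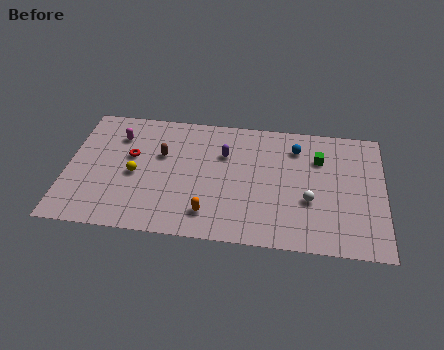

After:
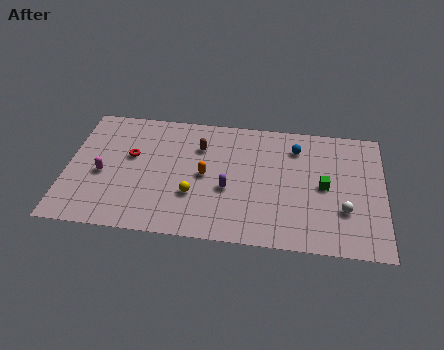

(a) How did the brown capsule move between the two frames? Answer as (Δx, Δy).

(2.1, 0.9)

From the two frames, the brown capsule sits at roughly (5.2, 6.1) before and (7.3, 7.0) after.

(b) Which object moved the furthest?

the yellow sphere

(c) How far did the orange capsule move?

2.9

From (8.0, 1.9) to (7.7, 4.8), the orange capsule covered √(0.3² + 2.9²) ≈ 2.9 units.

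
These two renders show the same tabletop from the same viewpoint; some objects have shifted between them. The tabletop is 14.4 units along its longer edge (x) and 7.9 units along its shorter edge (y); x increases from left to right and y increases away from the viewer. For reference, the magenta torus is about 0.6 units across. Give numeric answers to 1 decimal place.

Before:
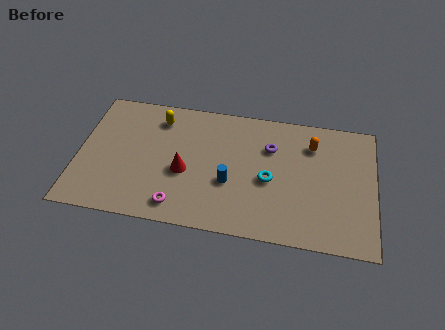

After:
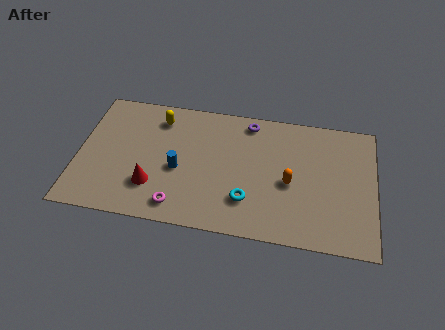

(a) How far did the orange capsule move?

2.7

The orange capsule was near (11.3, 6.0) before and (10.3, 3.5) after, so it travelled √(1.0² + 2.5²) ≈ 2.7 units.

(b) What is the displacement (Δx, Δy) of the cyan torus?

(-1.0, -1.4)

From the two frames, the cyan torus sits at roughly (9.3, 3.5) before and (8.3, 2.1) after.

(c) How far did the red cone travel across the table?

1.9

The red cone was near (5.2, 3.3) before and (3.7, 2.2) after, so it travelled √(1.5² + 1.1²) ≈ 1.9 units.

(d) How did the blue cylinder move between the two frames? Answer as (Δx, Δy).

(-2.5, 0.4)

The blue cylinder started near (7.4, 3.0) and ended near (4.9, 3.4).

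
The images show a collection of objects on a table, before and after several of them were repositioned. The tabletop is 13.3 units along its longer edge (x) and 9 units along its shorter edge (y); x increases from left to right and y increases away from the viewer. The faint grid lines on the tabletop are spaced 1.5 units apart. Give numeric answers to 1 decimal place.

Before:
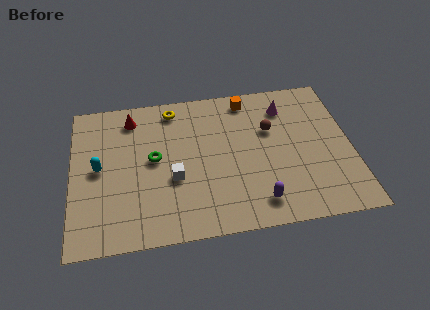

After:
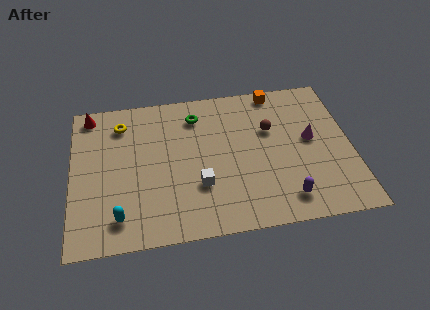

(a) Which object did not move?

the brown sphere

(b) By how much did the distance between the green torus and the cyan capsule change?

+4.2

They were about 2.6 units apart before and 6.8 after — 4.2 units further apart.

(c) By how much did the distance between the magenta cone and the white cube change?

-0.8

The distance was about 6.6 in the first image and 5.8 in the second, so they moved 0.8 units closer together.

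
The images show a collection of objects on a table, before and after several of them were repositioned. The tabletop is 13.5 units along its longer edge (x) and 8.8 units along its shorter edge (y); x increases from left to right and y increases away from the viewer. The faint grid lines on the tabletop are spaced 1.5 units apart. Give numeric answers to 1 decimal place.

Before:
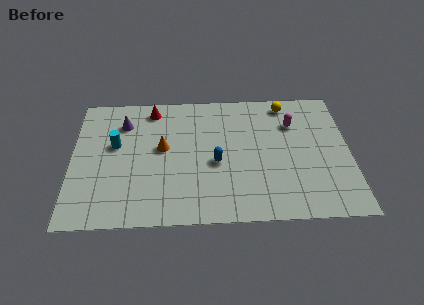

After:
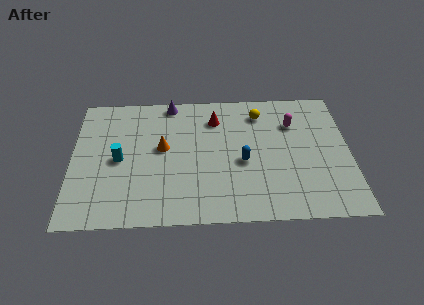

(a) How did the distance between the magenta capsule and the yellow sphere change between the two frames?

+0.4

Before: roughly 1.4 units apart; after: 1.8. That's 0.4 units further apart.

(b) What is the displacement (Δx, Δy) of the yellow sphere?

(-1.3, -0.6)

From the two frames, the yellow sphere sits at roughly (10.5, 7.7) before and (9.2, 7.1) after.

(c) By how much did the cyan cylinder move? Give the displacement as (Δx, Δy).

(0.2, -1.0)

The cyan cylinder was at about (2.1, 5.2) and moved to about (2.3, 4.2).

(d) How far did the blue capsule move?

1.3

From (7.0, 3.8) to (8.3, 3.8), the blue capsule covered √(1.3² + 0.0²) ≈ 1.3 units.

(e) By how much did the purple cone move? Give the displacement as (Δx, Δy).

(2.3, 1.3)

From the two frames, the purple cone sits at roughly (2.5, 6.7) before and (4.8, 8.0) after.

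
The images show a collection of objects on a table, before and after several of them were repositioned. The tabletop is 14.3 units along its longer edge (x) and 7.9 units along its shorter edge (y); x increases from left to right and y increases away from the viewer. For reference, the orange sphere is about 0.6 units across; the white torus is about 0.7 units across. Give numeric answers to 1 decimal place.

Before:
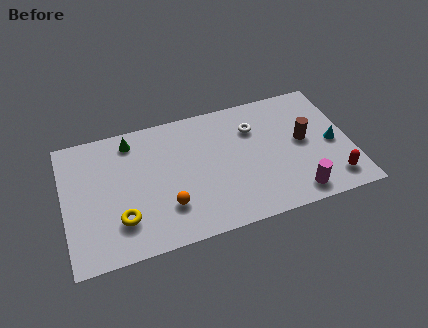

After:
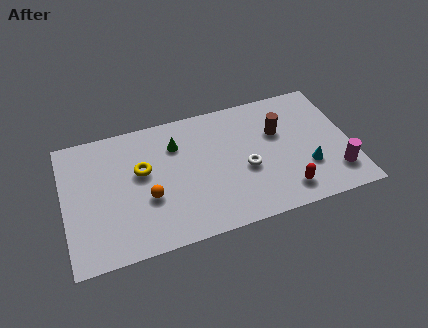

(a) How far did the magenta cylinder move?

2.2

From (11.3, 1.1) to (13.4, 1.8), the magenta cylinder covered √(2.1² + 0.7²) ≈ 2.2 units.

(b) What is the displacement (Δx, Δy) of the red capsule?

(-2.4, 0.0)

The red capsule was at about (13.2, 1.4) and moved to about (10.8, 1.4).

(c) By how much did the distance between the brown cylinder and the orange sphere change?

-0.3

The distance was about 7.3 in the first image and 7.0 in the second, so they moved 0.3 units closer together.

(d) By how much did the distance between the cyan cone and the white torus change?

-1.2

They were about 4.3 units apart before and 3.1 after — 1.2 units closer together.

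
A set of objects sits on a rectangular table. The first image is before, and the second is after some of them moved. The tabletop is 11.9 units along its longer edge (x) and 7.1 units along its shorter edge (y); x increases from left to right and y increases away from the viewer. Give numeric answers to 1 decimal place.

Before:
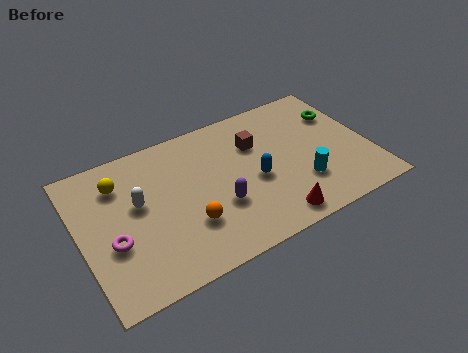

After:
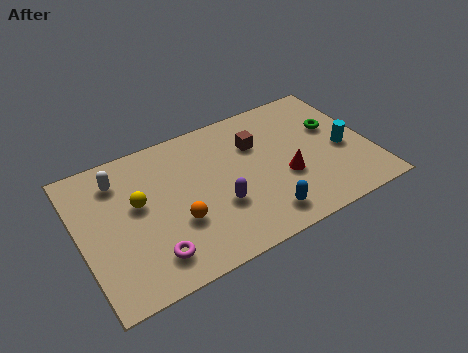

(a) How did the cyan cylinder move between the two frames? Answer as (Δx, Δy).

(1.9, 1.0)

The cyan cylinder was at about (8.9, 2.1) and moved to about (10.8, 3.1).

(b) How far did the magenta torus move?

1.9

The magenta torus was near (1.2, 2.7) before and (2.6, 1.4) after, so it travelled √(1.4² + 1.3²) ≈ 1.9 units.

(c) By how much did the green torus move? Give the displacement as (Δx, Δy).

(-0.4, -0.6)

The green torus started near (11.0, 5.0) and ended near (10.6, 4.4).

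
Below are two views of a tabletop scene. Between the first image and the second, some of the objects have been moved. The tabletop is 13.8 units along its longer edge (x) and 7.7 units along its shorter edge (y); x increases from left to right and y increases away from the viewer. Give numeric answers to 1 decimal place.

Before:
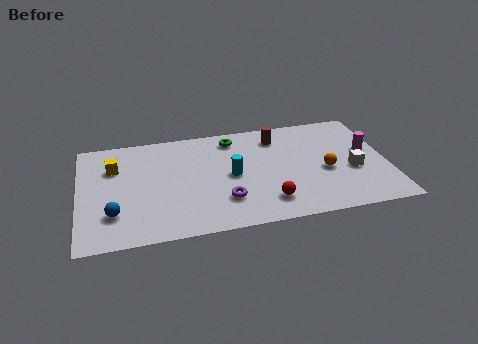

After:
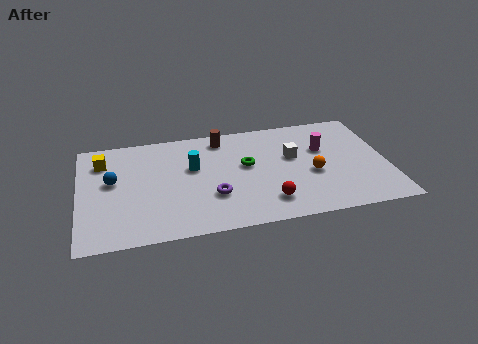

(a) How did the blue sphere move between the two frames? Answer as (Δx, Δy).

(0.0, 2.3)

From the two frames, the blue sphere sits at roughly (1.5, 2.1) before and (1.5, 4.4) after.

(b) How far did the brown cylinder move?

2.5

From (9.0, 6.2) to (6.5, 6.6), the brown cylinder covered √(2.5² + 0.4²) ≈ 2.5 units.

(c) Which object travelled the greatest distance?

the white cube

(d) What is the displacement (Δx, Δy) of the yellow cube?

(-0.5, 0.5)

The yellow cube was at about (1.6, 5.4) and moved to about (1.1, 5.9).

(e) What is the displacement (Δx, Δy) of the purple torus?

(-0.5, 0.4)

The purple torus was at about (6.4, 2.1) and moved to about (5.9, 2.5).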